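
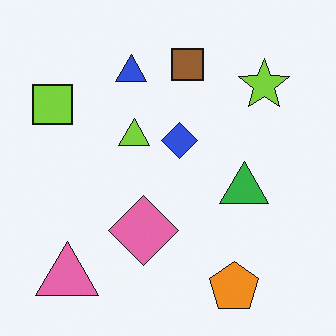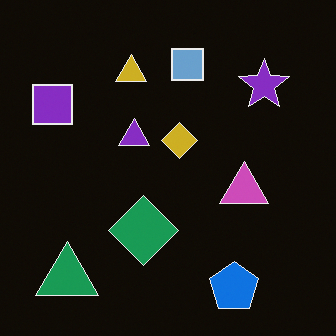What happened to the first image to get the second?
It was color-inverted (negative).

The light background has become dark and every shape's color is its complement — a photographic negative.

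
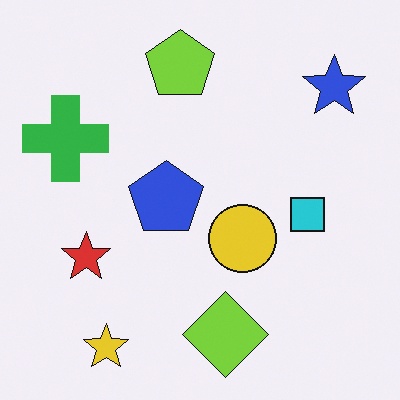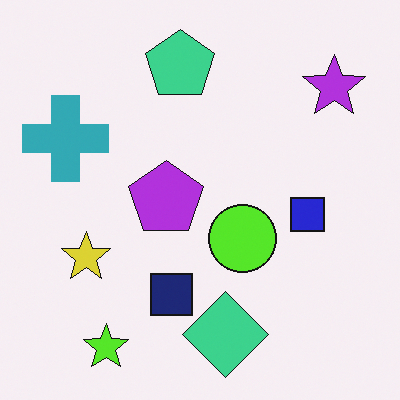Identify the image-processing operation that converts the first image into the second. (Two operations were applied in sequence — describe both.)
The second image is the first hue-shifted slightly, then overlaid with an additional navy square.

Every shape's color has rotated by the same amount around the hue wheel — a uniform hue shift. A navy square appears in the second image that is absent from the first.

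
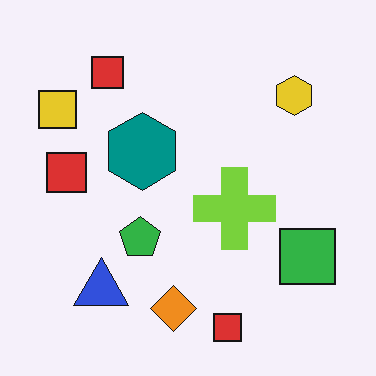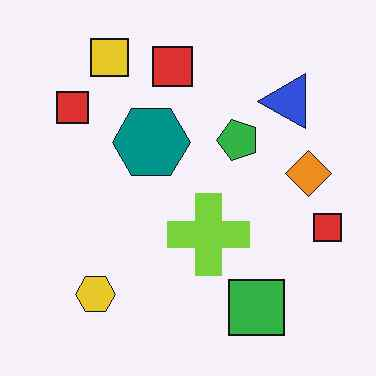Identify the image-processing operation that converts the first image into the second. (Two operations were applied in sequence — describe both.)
This is the original image transposed (reflected across the top-left ↔ bottom-right diagonal), then given moderate JPEG compression.

Shapes have swapped their row and column positions — what was in the top-right is now in the bottom-left — a diagonal reflection. Blocky 8×8 compression artifacts appear around shape edges and the flat background shows ringing — characteristic JPEG degradation.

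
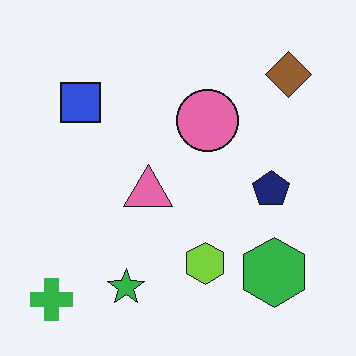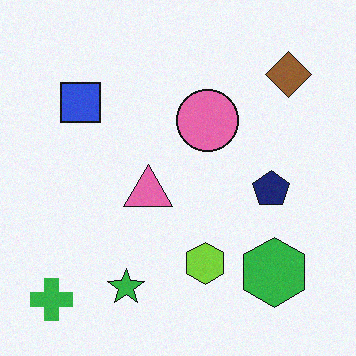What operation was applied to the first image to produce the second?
Degraded with subtle gaussian noise.

Random speckle covers the whole image, including the flat background.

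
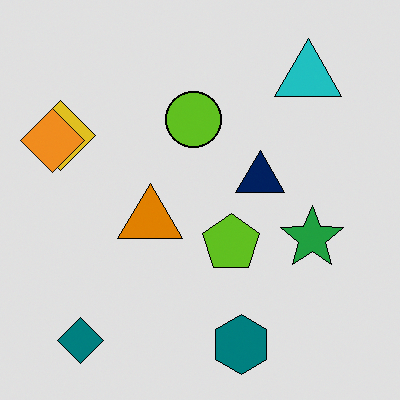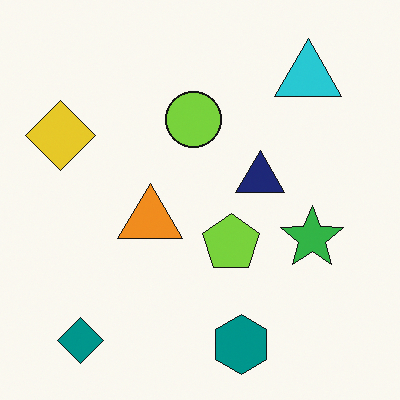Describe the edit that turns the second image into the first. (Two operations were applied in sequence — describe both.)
The transformation is: moderately posterized, then overlaid with an additional orange diamond.

Each flat color has snapped to a coarser quantized level — most visibly, the near-white background has dropped to a flat grey. An orange diamond appears in the first image that is absent from the second.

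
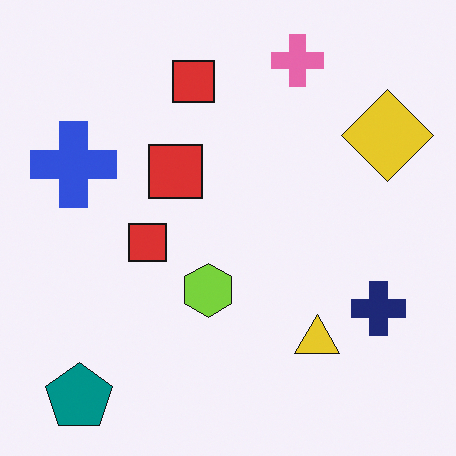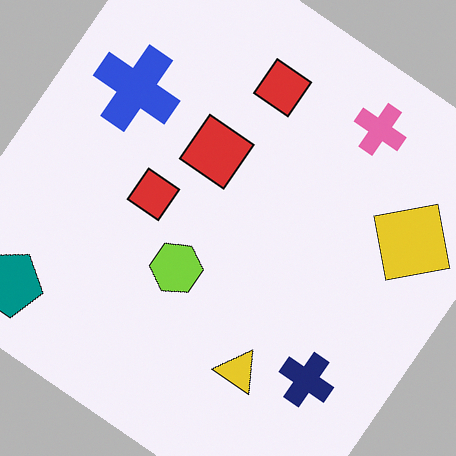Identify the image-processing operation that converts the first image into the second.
It was rotated clockwise by a large amount — several tens of degrees.

Every shape is tilted by the same angle and the image corners show triangular fill wedges — a whole-image rotation by a non-right angle.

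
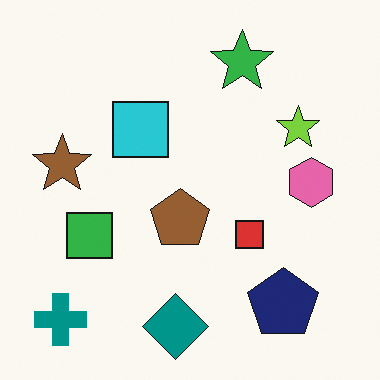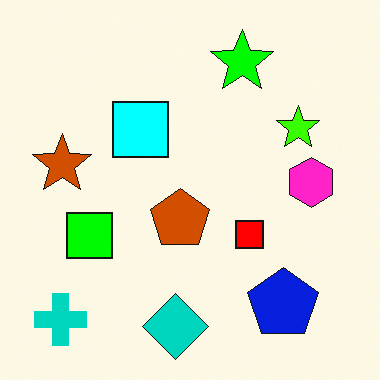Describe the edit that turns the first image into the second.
This is the original image made much more vivid (saturation change).

All colors are more vivid — a global saturation change.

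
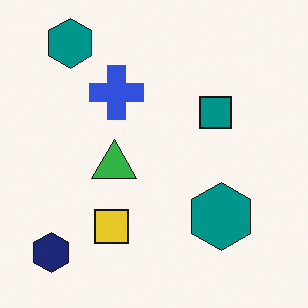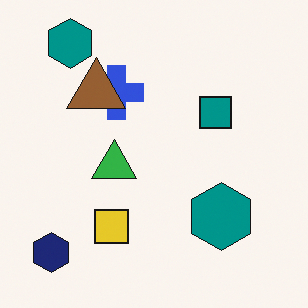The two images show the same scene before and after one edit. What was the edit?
The image was overlaid with an additional brown triangle.

A brown triangle appears in the second image that is absent from the first.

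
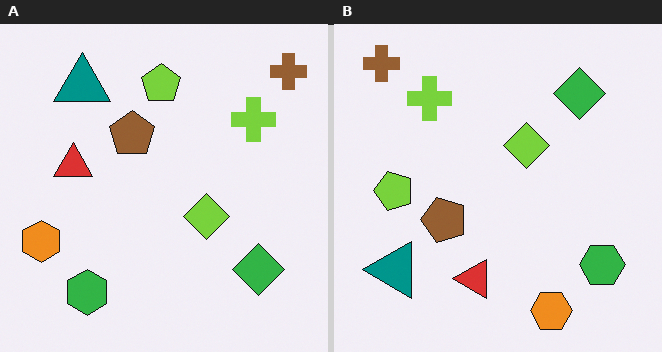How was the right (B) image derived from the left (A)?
Rotated 90° counter-clockwise.

The brown cross sits in the top-right of the left (A) image and the top-left of the right (B) — consistent with a whole-image 90° counter-clockwise rotation.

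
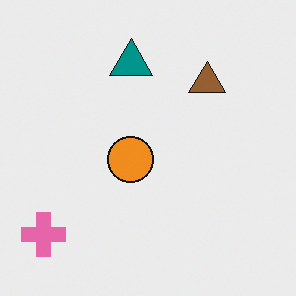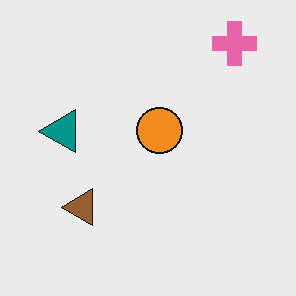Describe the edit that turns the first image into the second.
It was transposed (reflected across the top-left ↔ bottom-right diagonal).

Shapes have swapped their row and column positions — what was in the top-right is now in the bottom-left — a diagonal reflection.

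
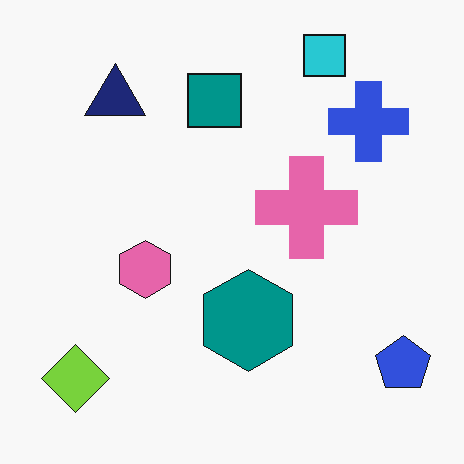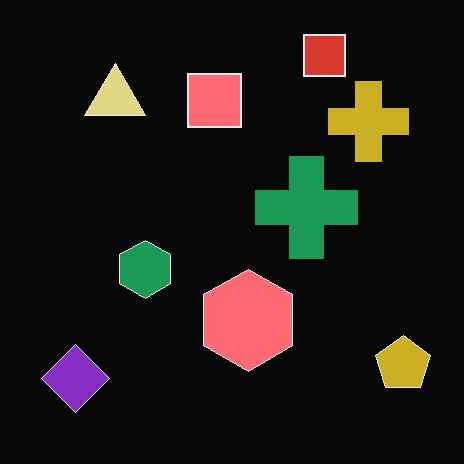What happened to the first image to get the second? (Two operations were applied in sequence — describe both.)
It was color-inverted (negative), then JPEG-compressed with visible artifacts.

The light background has become dark and every shape's color is its complement — a photographic negative. Blocky 8×8 compression artifacts appear around shape edges and the flat background shows ringing — characteristic JPEG degradation.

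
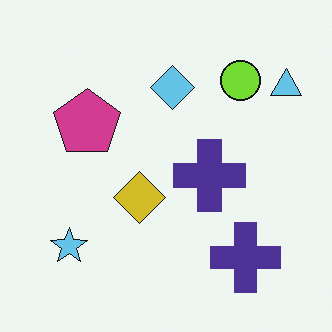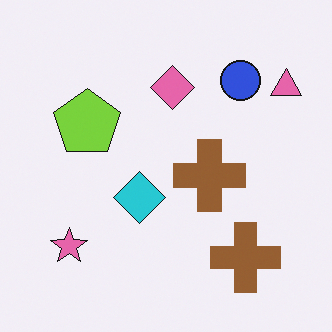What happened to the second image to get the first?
The image was hue-shifted by a large amount.

Every shape's color has rotated by the same amount around the hue wheel — a uniform hue shift.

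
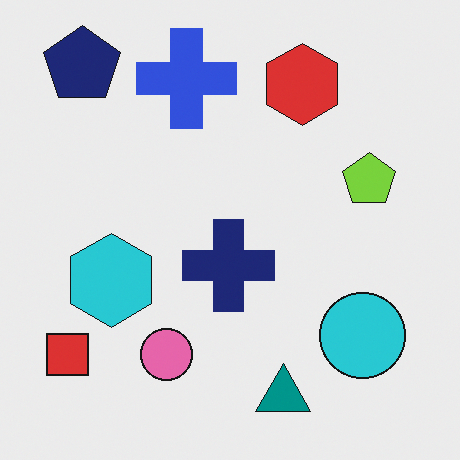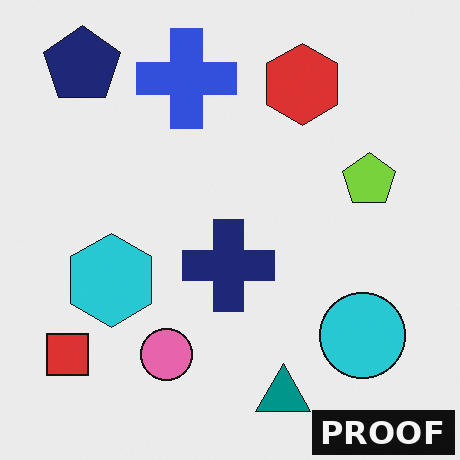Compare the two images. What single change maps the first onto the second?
The transformation is: watermarked with the text "PROOF" in the lower-right corner.

A dark label reading "PROOF" appears in the lower-right corner.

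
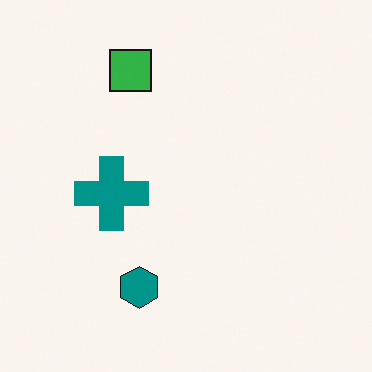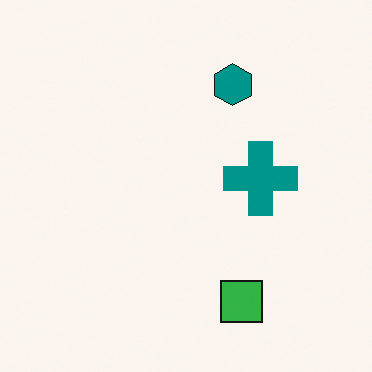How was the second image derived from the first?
The image was rotated 180°.

The green square sits in the top of the first image and the bottom of the second — consistent with a whole-image 180° rotation.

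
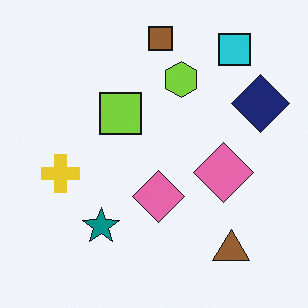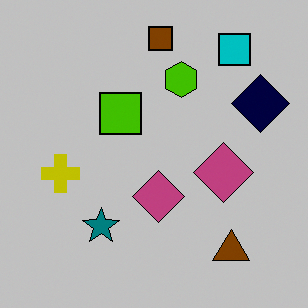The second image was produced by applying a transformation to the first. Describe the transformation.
This is the original image aggressively posterized.

Each flat color has snapped to a coarser quantized level — most visibly, the near-white background has dropped to a flat grey.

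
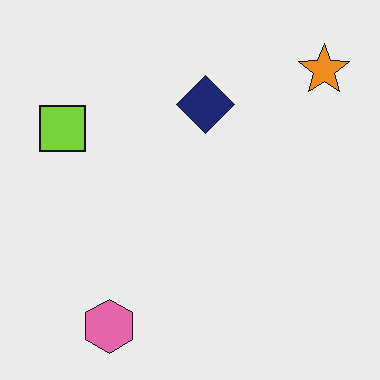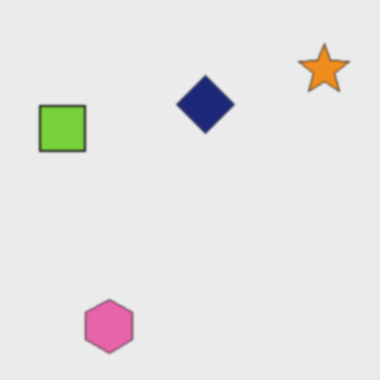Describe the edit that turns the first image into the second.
Lightly blurred.

Shape edges and outlines are uniformly softened across the whole image.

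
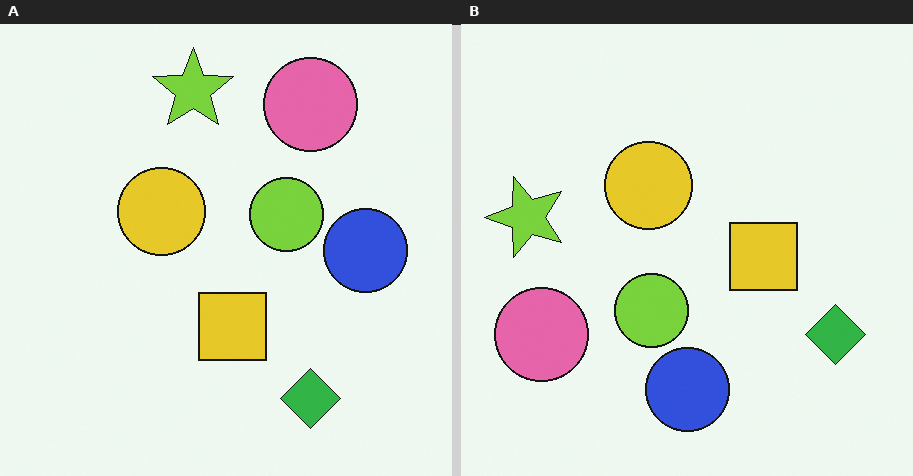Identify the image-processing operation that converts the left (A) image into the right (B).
The image was transposed (reflected across the top-left ↔ bottom-right diagonal).

Shapes have swapped their row and column positions — what was in the top-right is now in the bottom-left — a diagonal reflection.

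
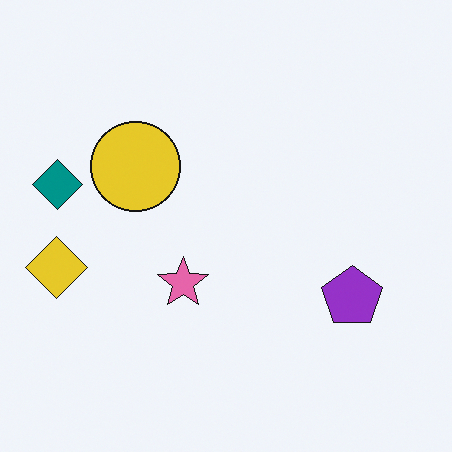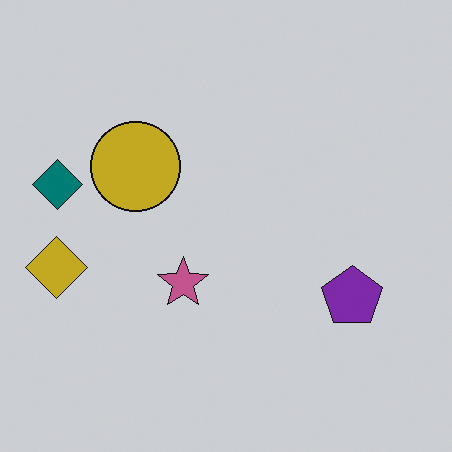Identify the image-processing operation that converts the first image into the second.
The image was darkened a little.

Every pixel — background and shapes alike — is uniformly darkened.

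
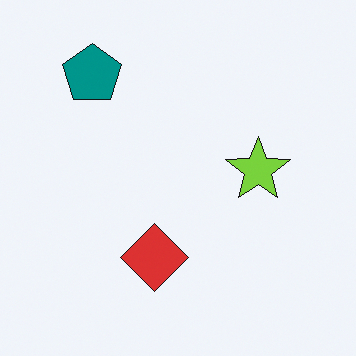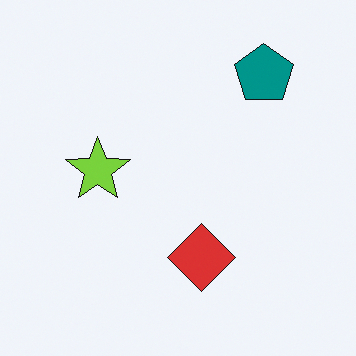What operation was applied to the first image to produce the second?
The image was flipped horizontally (left ↔ right).

The teal pentagon is in the top-left of the first image and the top-right of the second — shapes on opposite sides of the vertical midline have swapped in a mirror flip.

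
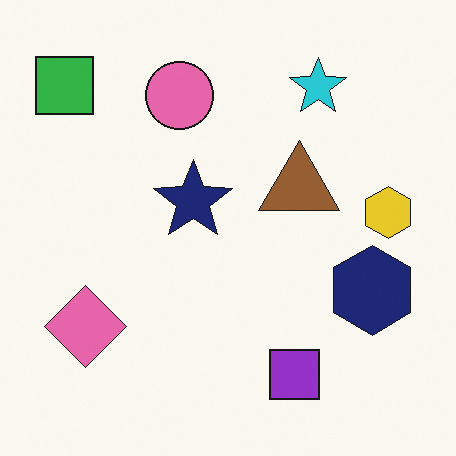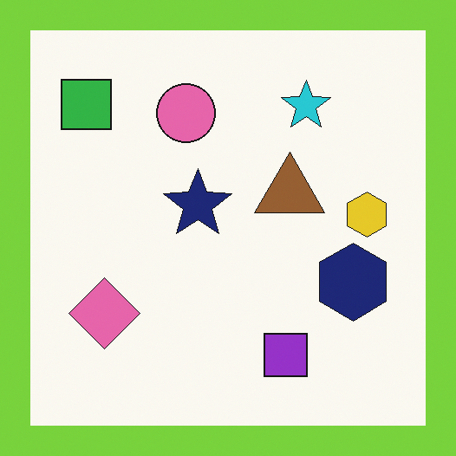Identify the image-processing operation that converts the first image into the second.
The second image is the first framed with a lime border.

A solid lime frame runs around the edge of the second image, with the content slightly shrunk inside it.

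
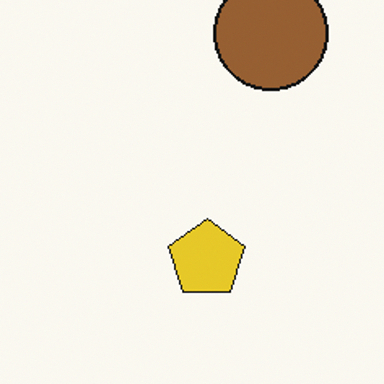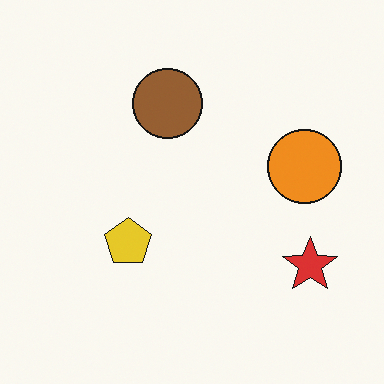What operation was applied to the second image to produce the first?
The image was cropped tightly and scaled back up.

The visible shapes are larger and the field of view is narrower; shapes near the original edges may be partly or wholly outside the frame — a crop-and-rescale.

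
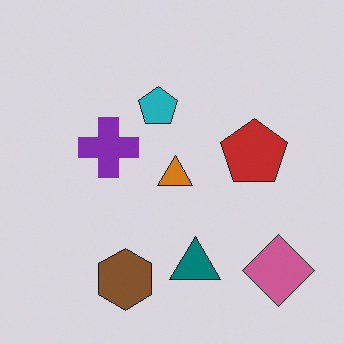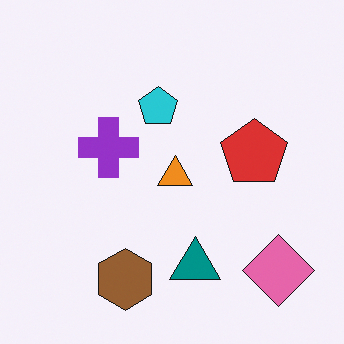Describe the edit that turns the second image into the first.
This is the original image slightly darkened.

Every pixel — background and shapes alike — is uniformly darkened.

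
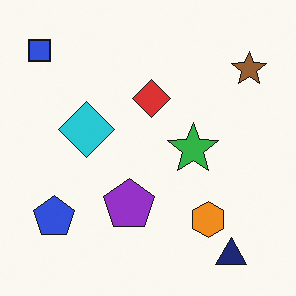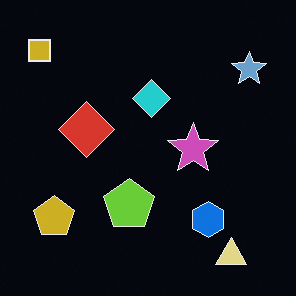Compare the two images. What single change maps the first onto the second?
The transformation is: color-inverted (negative).

The light background has become dark and every shape's color is its complement — a photographic negative.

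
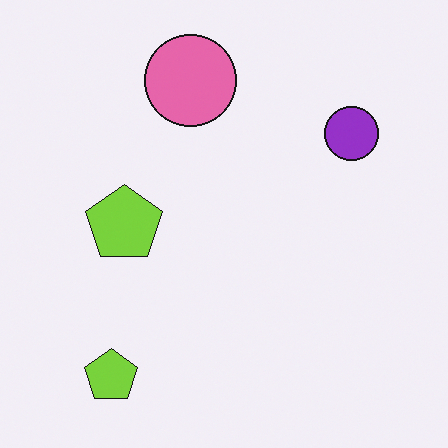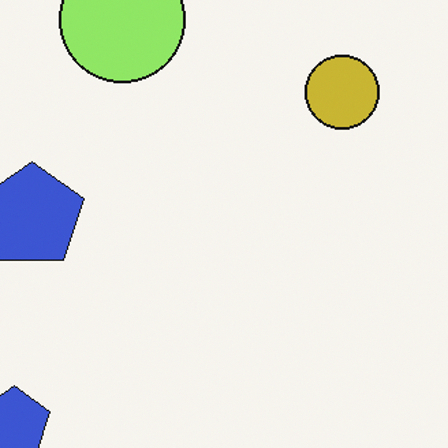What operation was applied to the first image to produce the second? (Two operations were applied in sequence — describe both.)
The second image is the first hue-shifted through roughly a third of the color wheel, then cropped to a modestly smaller region and rescaled.

Every shape's color has rotated by the same amount around the hue wheel — a uniform hue shift. The visible shapes are larger and the field of view is narrower; shapes near the original edges may be partly or wholly outside the frame — a crop-and-rescale.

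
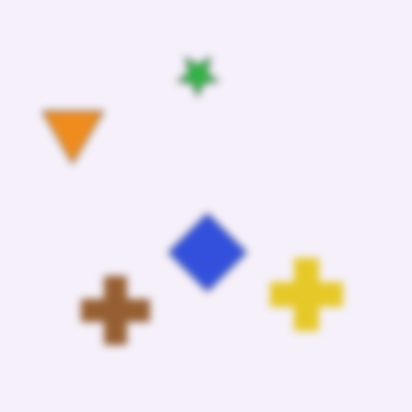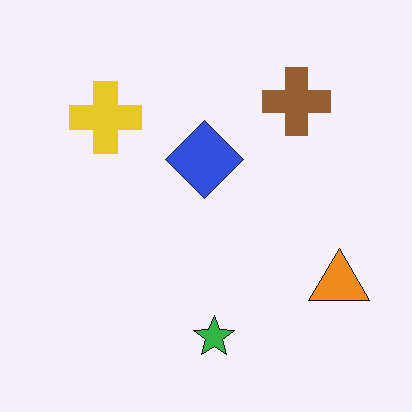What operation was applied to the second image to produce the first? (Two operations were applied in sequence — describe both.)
The first image is the second noticeably gaussian-blurred, then rotated 180°.

Shape edges and outlines are uniformly softened across the whole image. The orange triangle sits in the bottom-right of the second image and the top-left of the first — consistent with a whole-image 180° rotation.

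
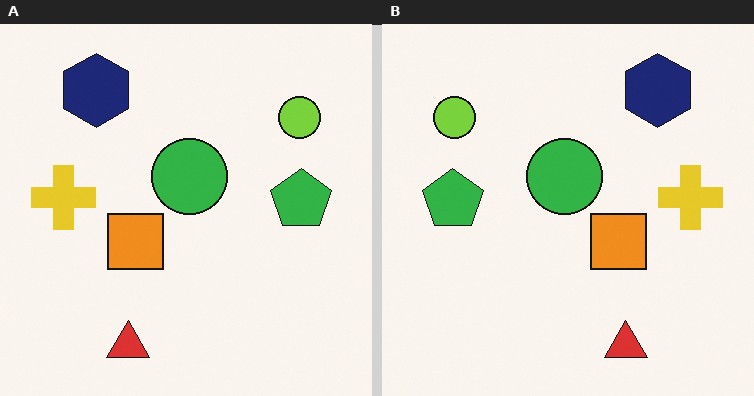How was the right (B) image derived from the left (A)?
The image was flipped horizontally (left ↔ right).

The yellow cross is in the left of the left (A) image and the right of the right (B) — shapes on opposite sides of the vertical midline have swapped in a mirror flip.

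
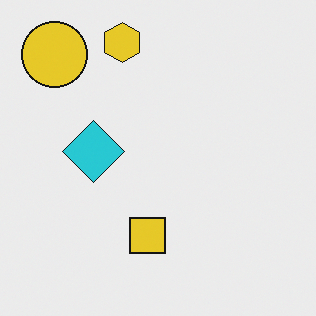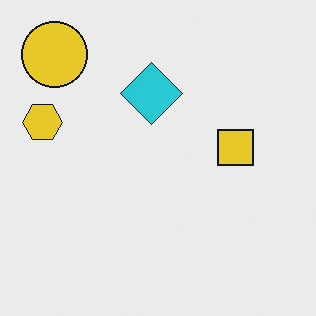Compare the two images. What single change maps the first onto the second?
It was transposed (reflected across the top-left ↔ bottom-right diagonal).

Shapes have swapped their row and column positions — what was in the top-right is now in the bottom-left — a diagonal reflection.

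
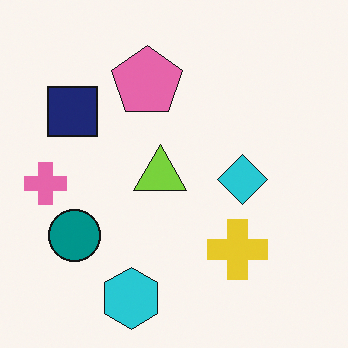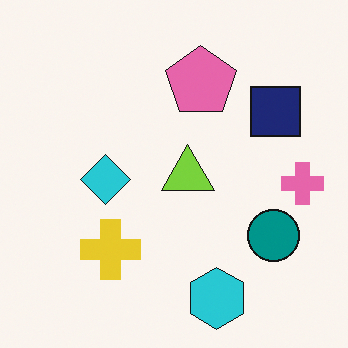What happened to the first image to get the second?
The image was flipped horizontally (left ↔ right).

The pink cross is in the left of the first image and the right of the second — shapes on opposite sides of the vertical midline have swapped in a mirror flip.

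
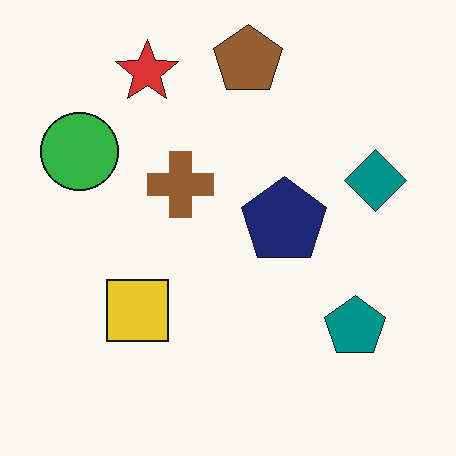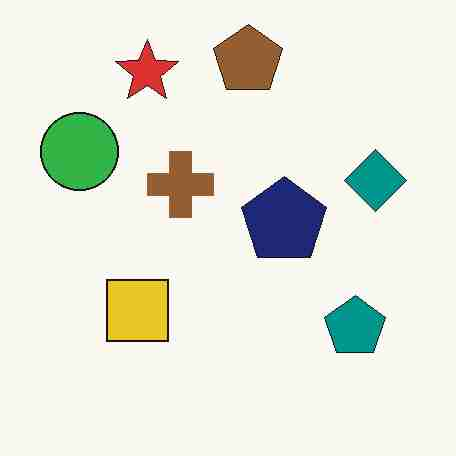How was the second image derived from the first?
The second image is the first degraded with heavy JPEG compression.

Blocky 8×8 compression artifacts appear around shape edges and the flat background shows ringing — characteristic JPEG degradation.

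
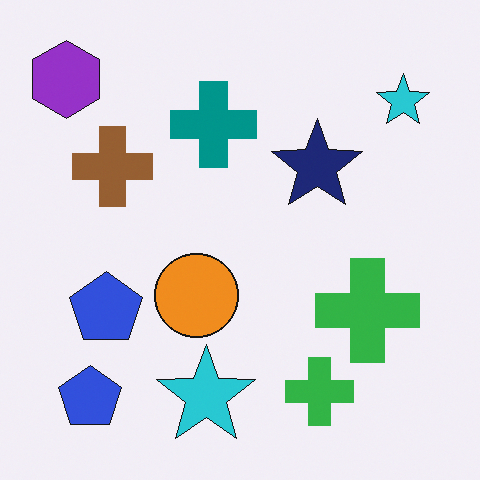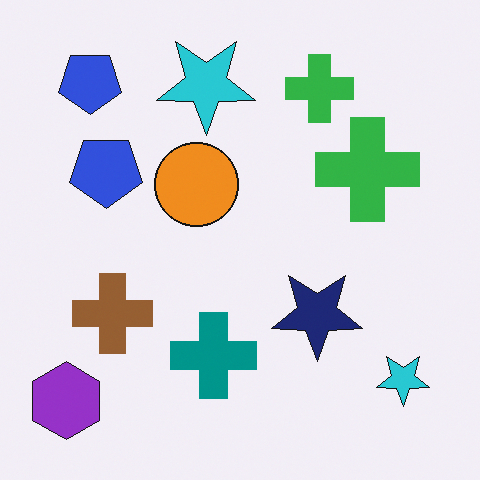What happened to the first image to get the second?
Flipped vertically (top ↔ bottom).

The purple hexagon is in the top-left of the first image and the bottom-left of the second — shapes on opposite sides of the horizontal midline have swapped in a mirror flip.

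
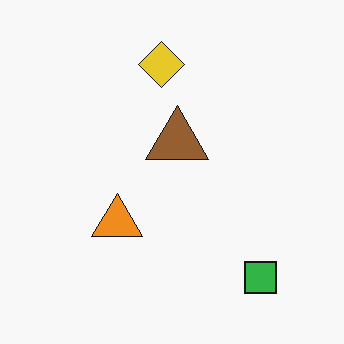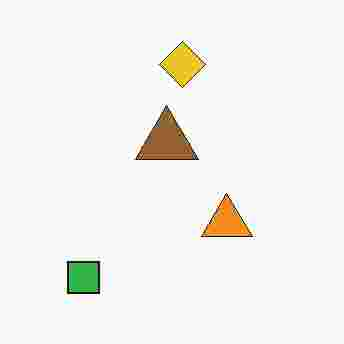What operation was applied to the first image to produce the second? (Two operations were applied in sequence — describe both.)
It was flipped horizontally (left ↔ right), then degraded with heavy JPEG compression.

The green square is in the bottom-right of the first image and the bottom-left of the second — shapes on opposite sides of the vertical midline have swapped in a mirror flip. Blocky 8×8 compression artifacts appear around shape edges and the flat background shows ringing — characteristic JPEG degradation.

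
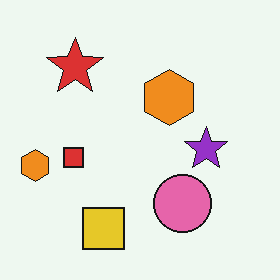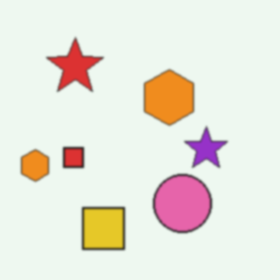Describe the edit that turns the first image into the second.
This is the original image lightly blurred.

Shape edges and outlines are uniformly softened across the whole image.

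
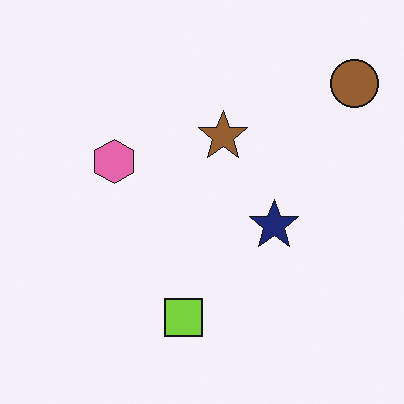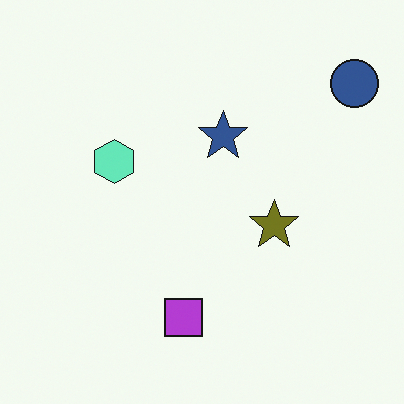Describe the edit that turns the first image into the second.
The image was hue-shifted by a large amount.

Every shape's color has rotated by the same amount around the hue wheel — a uniform hue shift.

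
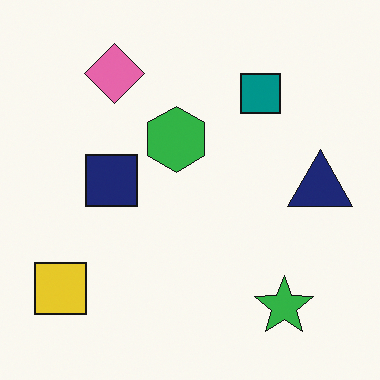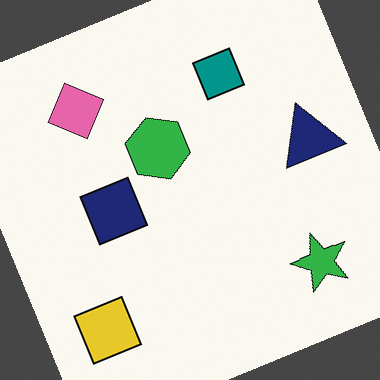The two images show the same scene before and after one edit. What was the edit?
The second image is the first rotated counter-clockwise by a moderate amount.

Every shape is tilted by the same angle and the image corners show triangular fill wedges — a whole-image rotation by a non-right angle.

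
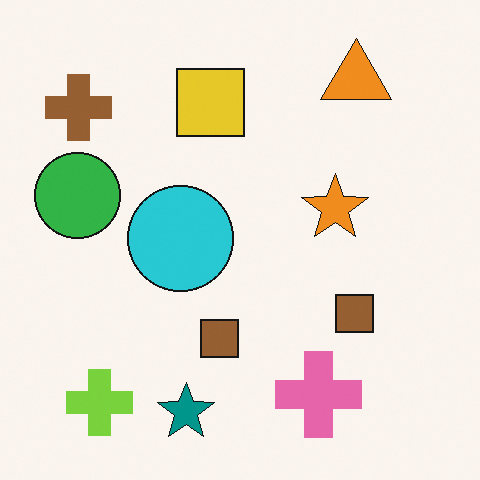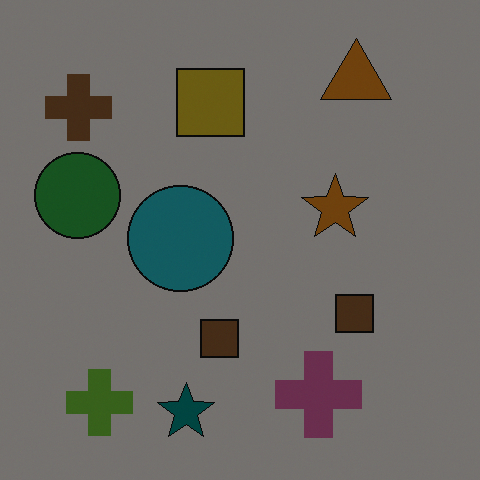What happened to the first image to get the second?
This is the original image noticeably darkened.

Every pixel — background and shapes alike — is uniformly darkened.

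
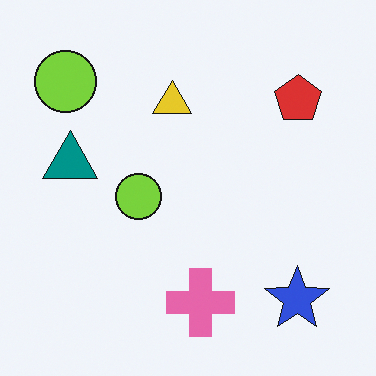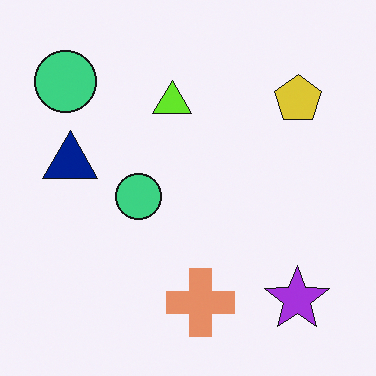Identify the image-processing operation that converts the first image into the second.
Hue-shifted slightly.

Every shape's color has rotated by the same amount around the hue wheel — a uniform hue shift.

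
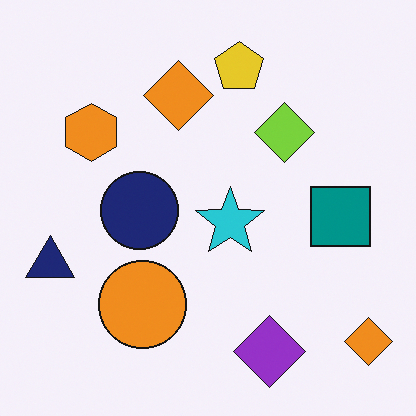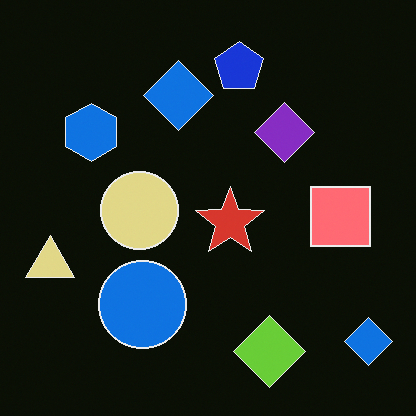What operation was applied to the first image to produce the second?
The transformation is: color-inverted (negative).

The light background has become dark and every shape's color is its complement — a photographic negative.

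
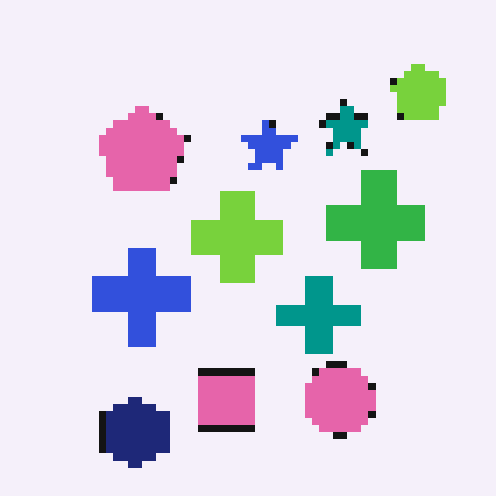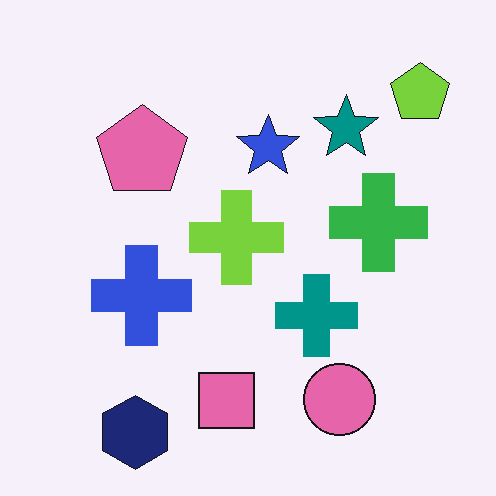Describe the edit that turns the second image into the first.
The image was moderately pixelated.

Shapes are reduced to large square blocks; fine edges and outlines are lost — a downscale-then-upscale (mosaic) effect.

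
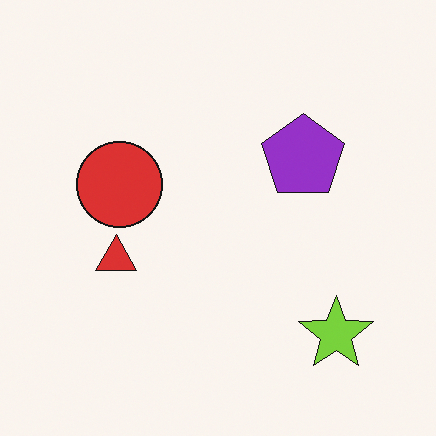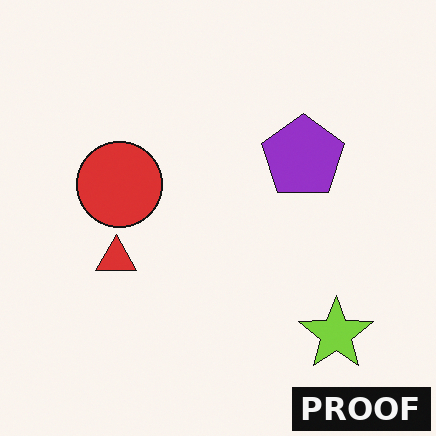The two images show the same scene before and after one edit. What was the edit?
The second image is the first watermarked with the text "PROOF" in the lower-right corner.

A dark label reading "PROOF" appears in the lower-right corner.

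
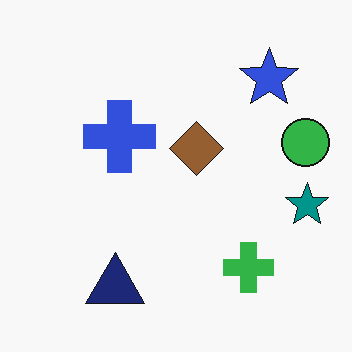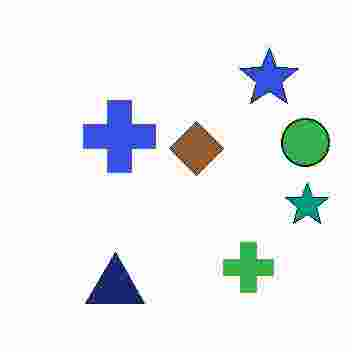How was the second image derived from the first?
It was heavily JPEG-compressed with obvious blocking artifacts.

Blocky 8×8 compression artifacts appear around shape edges and the flat background shows ringing — characteristic JPEG degradation.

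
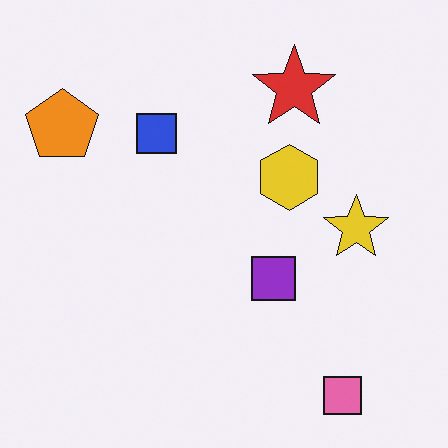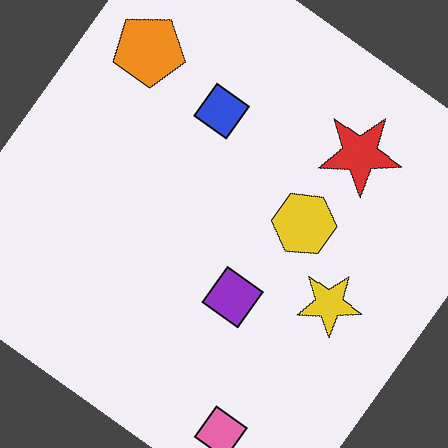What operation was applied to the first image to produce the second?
The image was rotated clockwise by a large amount — several tens of degrees.

Every shape is tilted by the same angle and the image corners show triangular fill wedges — a whole-image rotation by a non-right angle.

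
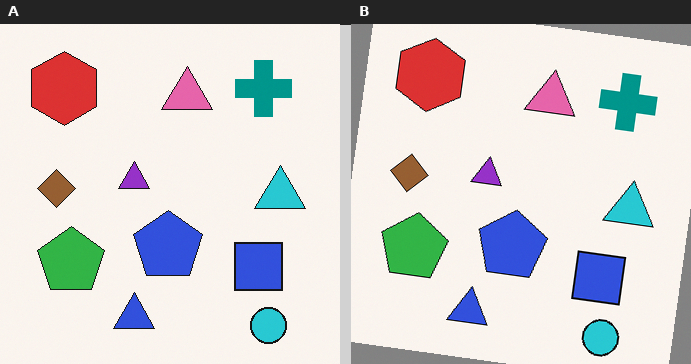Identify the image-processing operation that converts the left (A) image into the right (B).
It was rotated clockwise by a small amount.

Every shape is tilted by the same angle and the image corners show triangular fill wedges — a whole-image rotation by a non-right angle.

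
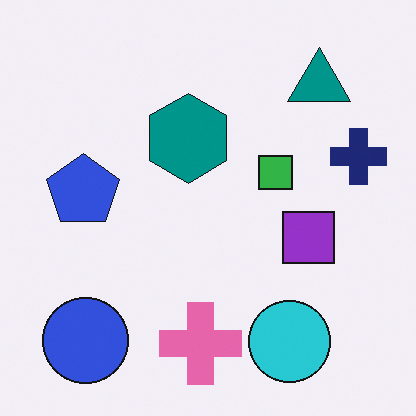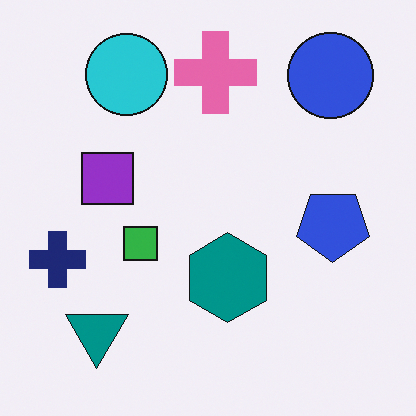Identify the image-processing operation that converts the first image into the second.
The transformation is: rotated 180°.

The blue circle sits in the bottom-left of the first image and the top-right of the second — consistent with a whole-image 180° rotation.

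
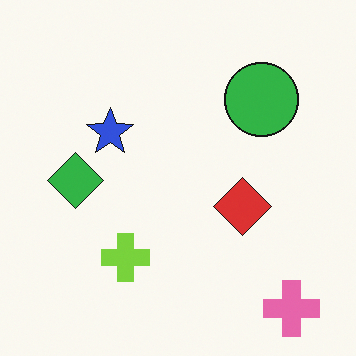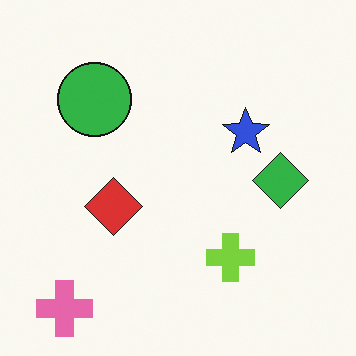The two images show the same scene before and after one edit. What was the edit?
This is the original image flipped horizontally (left ↔ right).

The pink cross is in the bottom-right of the first image and the bottom-left of the second — shapes on opposite sides of the vertical midline have swapped in a mirror flip.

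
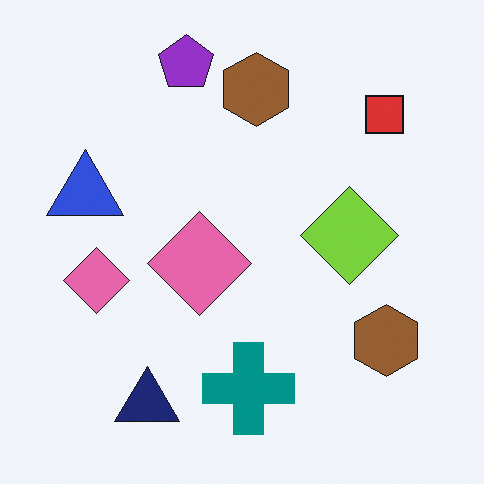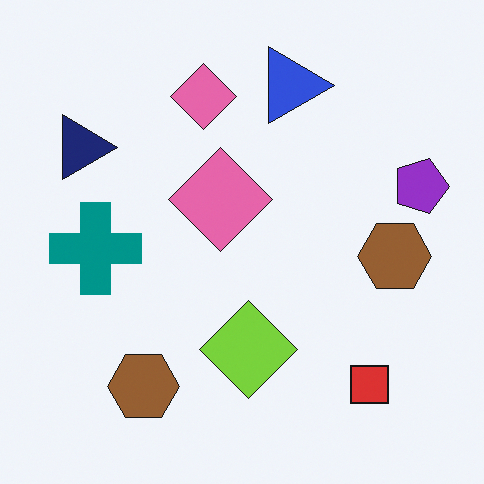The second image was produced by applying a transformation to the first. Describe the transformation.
The image was rotated 90° clockwise.

The red square sits in the top-right of the first image and the bottom-right of the second — consistent with a whole-image 90° clockwise rotation.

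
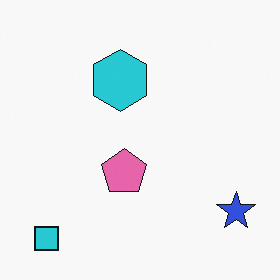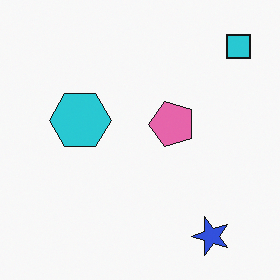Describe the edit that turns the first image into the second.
It was transposed (reflected across the top-left ↔ bottom-right diagonal).

Shapes have swapped their row and column positions — what was in the top-right is now in the bottom-left — a diagonal reflection.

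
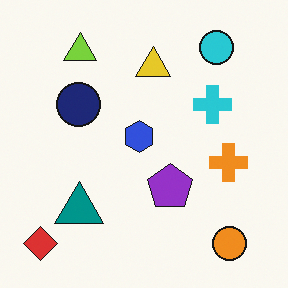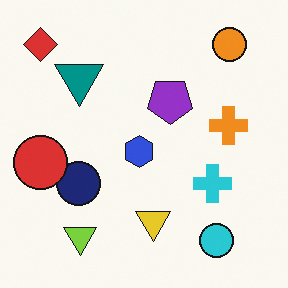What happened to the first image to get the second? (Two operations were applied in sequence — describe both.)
The transformation is: flipped vertically (top ↔ bottom), then overlaid with an additional red circle.

The red diamond is in the bottom-left of the first image and the top-left of the second — shapes on opposite sides of the horizontal midline have swapped in a mirror flip. A red circle appears in the second image that is absent from the first.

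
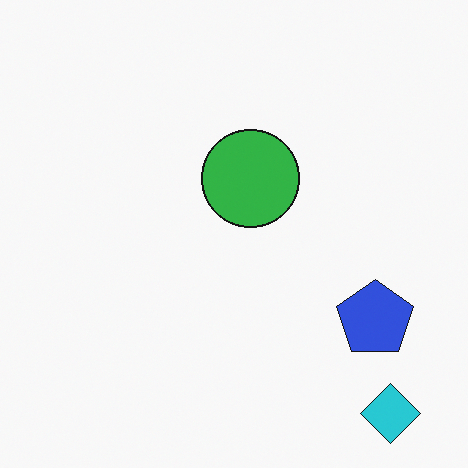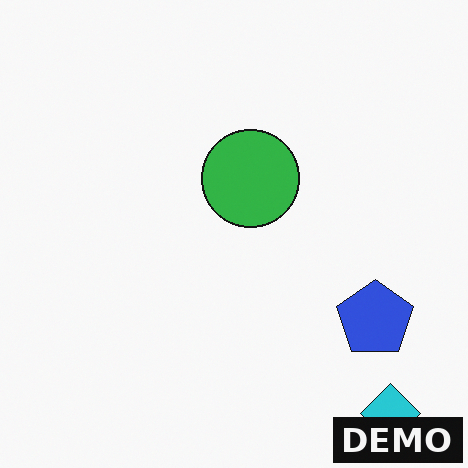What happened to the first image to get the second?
The second image is the first watermarked with the text "DEMO" in the lower-right corner.

A dark label reading "DEMO" appears in the lower-right corner.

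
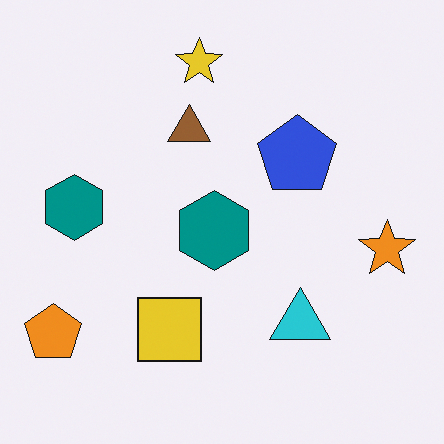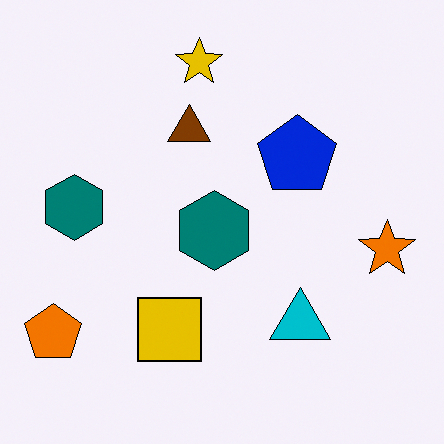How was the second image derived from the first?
Given slightly increased contrast.

Tones are pushed away from mid-grey across the whole image — a global contrast change.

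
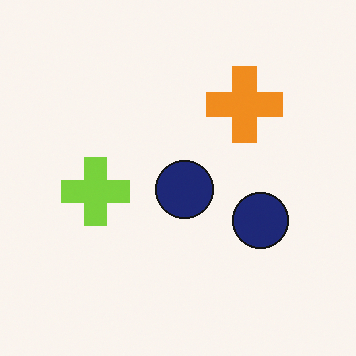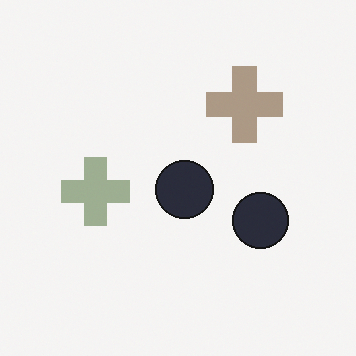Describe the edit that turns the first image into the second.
The image was heavily desaturated.

All colors are more muted and greyish — a global saturation change.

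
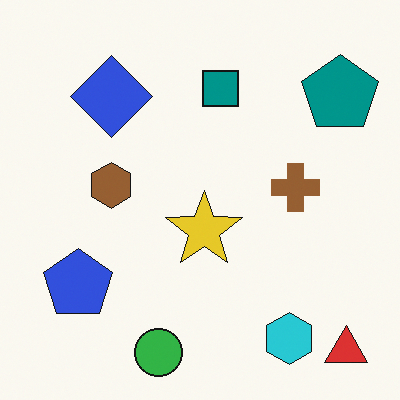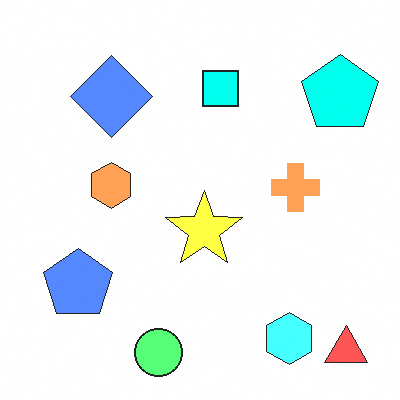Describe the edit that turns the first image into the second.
It was brightened a lot.

Every pixel — background and shapes alike — is uniformly brightened.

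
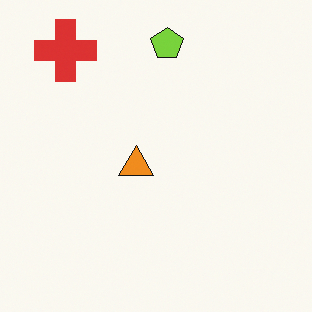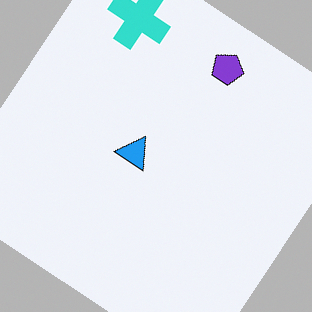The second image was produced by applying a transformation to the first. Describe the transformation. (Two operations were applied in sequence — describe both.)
This is the original image rotated clockwise by a large amount — several tens of degrees, then hue-shifted through roughly half the color wheel.

Every shape is tilted by the same angle and the image corners show triangular fill wedges — a whole-image rotation by a non-right angle. Every shape's color has rotated by the same amount around the hue wheel — a uniform hue shift.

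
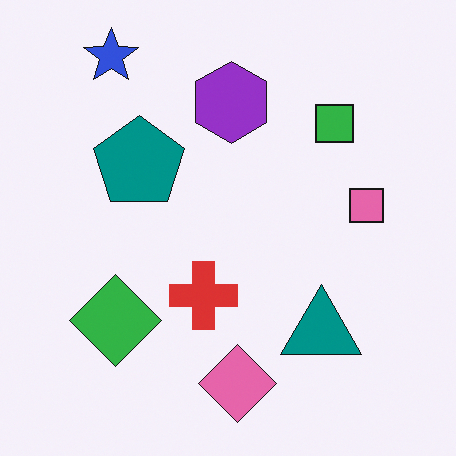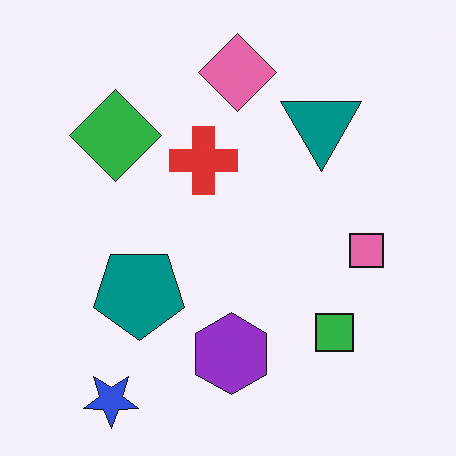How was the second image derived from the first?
The image was flipped vertically (top ↔ bottom).

The blue star is in the top-left of the first image and the bottom-left of the second — shapes on opposite sides of the horizontal midline have swapped in a mirror flip.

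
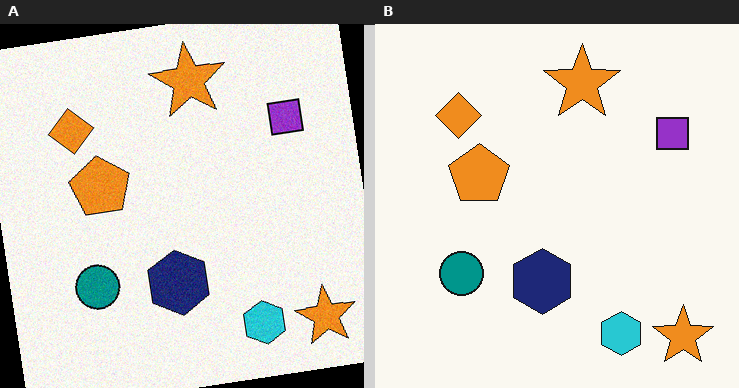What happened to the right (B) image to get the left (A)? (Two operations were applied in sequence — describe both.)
The left (A) image is the right (B) degraded with subtle gaussian noise, then rotated counter-clockwise by a few degrees.

Random speckle covers the whole image, including the flat background. Every shape is tilted by the same angle and the image corners show triangular fill wedges — a whole-image rotation by a non-right angle.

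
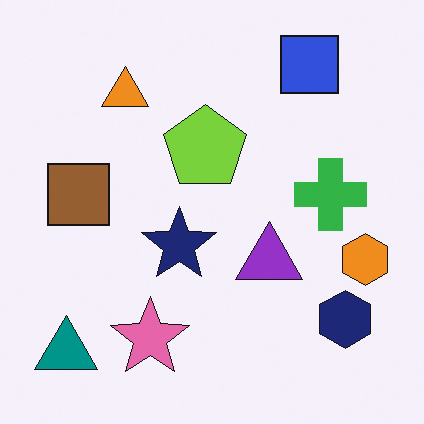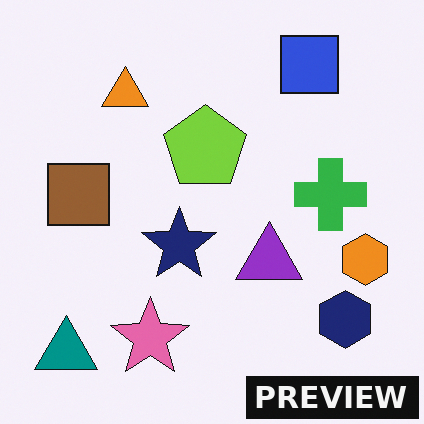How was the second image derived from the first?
The transformation is: watermarked with the text "PREVIEW" in the lower-right corner.

A dark label reading "PREVIEW" appears in the lower-right corner.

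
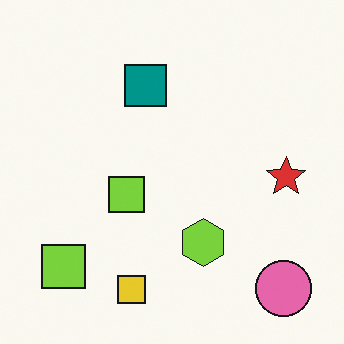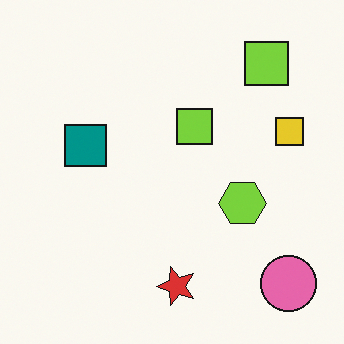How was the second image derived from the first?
It was transposed (reflected across the top-left ↔ bottom-right diagonal).

Shapes have swapped their row and column positions — what was in the top-right is now in the bottom-left — a diagonal reflection.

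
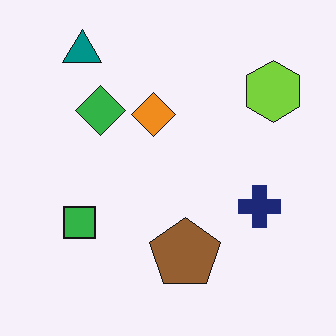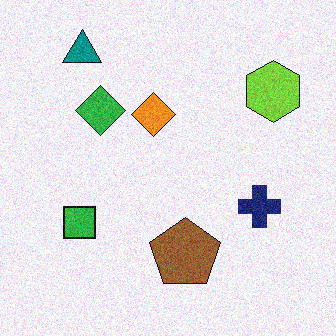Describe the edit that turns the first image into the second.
This is the original image degraded with visible gaussian noise.

Random speckle covers the whole image, including the flat background.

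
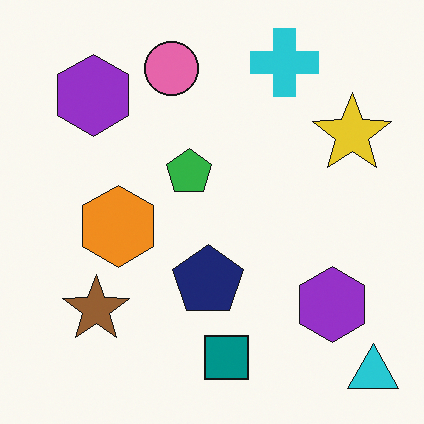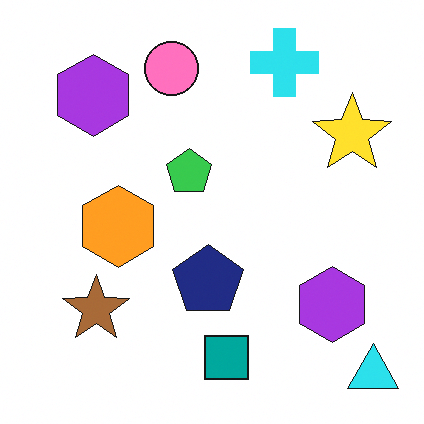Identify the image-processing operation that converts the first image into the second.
The transformation is: brightened a little.

Every pixel — background and shapes alike — is uniformly brightened.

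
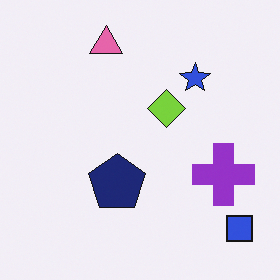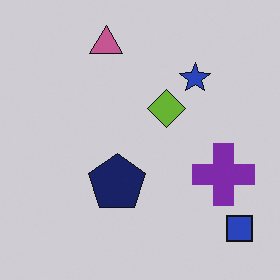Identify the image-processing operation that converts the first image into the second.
The transformation is: darkened a little.

Every pixel — background and shapes alike — is uniformly darkened.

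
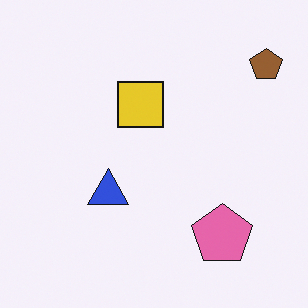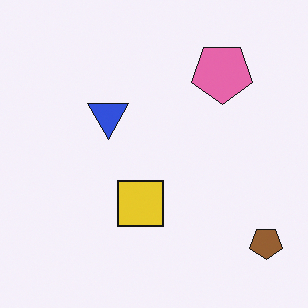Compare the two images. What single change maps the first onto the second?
The image was flipped vertically (top ↔ bottom).

The brown pentagon is in the top-right of the first image and the bottom-right of the second — shapes on opposite sides of the horizontal midline have swapped in a mirror flip.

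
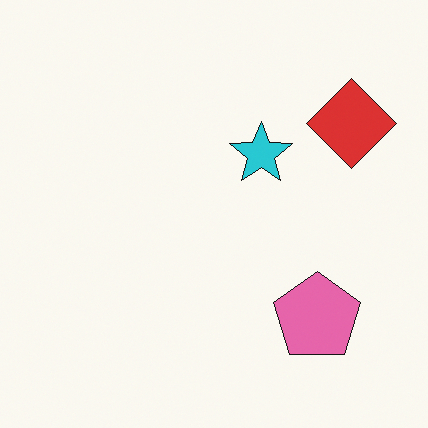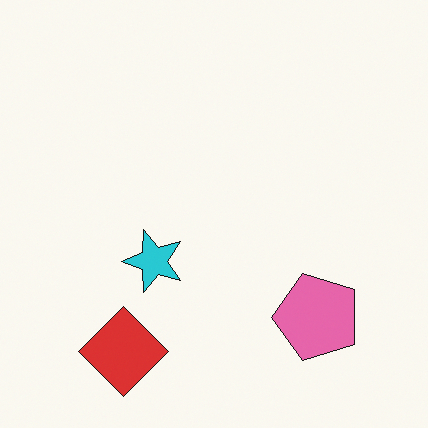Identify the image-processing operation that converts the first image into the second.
Transposed (reflected across the top-left ↔ bottom-right diagonal).

Shapes have swapped their row and column positions — what was in the top-right is now in the bottom-left — a diagonal reflection.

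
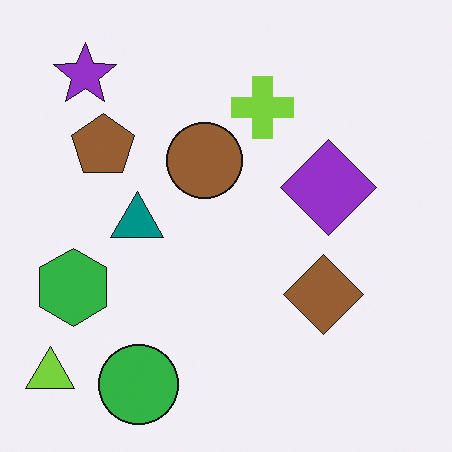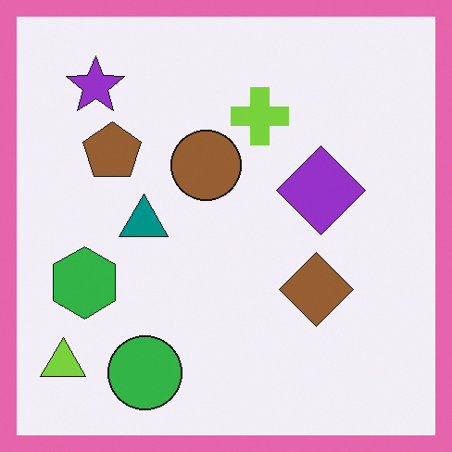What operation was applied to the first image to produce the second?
It was framed with a pink border.

A solid pink frame runs around the edge of the second image, with the content slightly shrunk inside it.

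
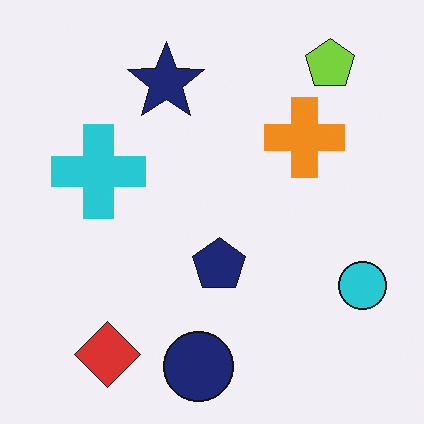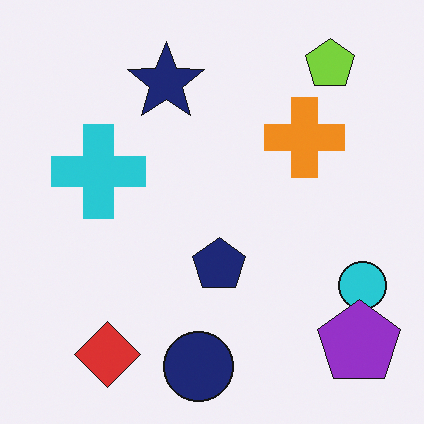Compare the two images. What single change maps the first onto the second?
This is the original image overlaid with an additional purple pentagon.

A purple pentagon appears in the second image that is absent from the first.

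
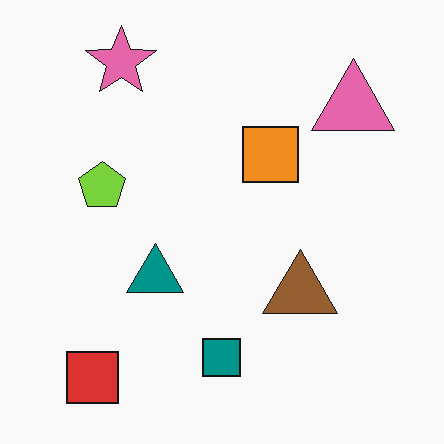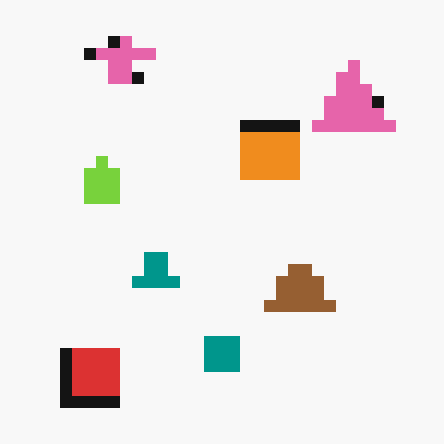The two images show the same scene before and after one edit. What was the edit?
Coarsely pixelated.

Shapes are reduced to large square blocks; fine edges and outlines are lost — a downscale-then-upscale (mosaic) effect.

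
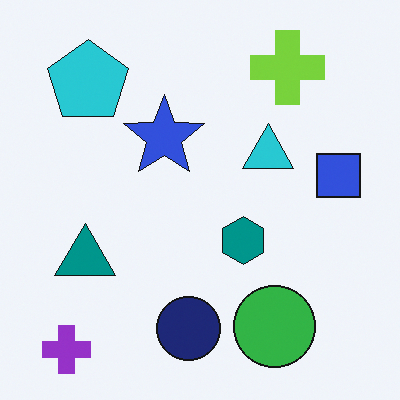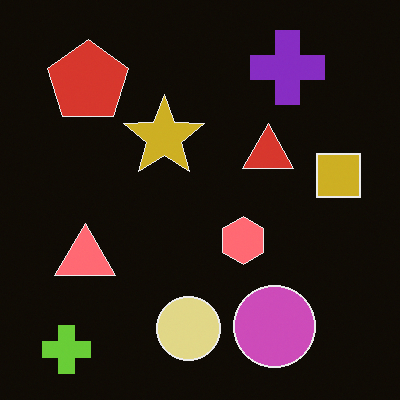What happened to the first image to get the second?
The transformation is: color-inverted (negative).

The light background has become dark and every shape's color is its complement — a photographic negative.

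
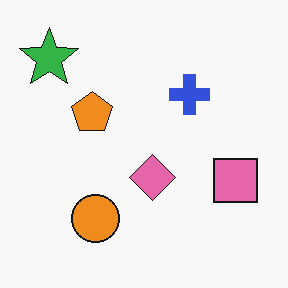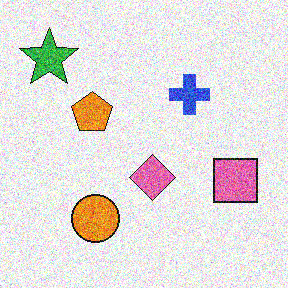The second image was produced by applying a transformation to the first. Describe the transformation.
It was degraded with heavy additive noise.

Random speckle covers the whole image, including the flat background.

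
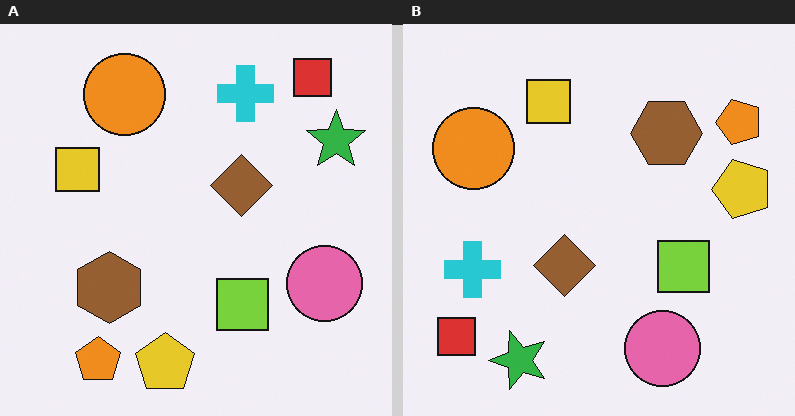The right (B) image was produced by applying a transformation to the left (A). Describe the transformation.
Transposed (reflected across the top-left ↔ bottom-right diagonal).

Shapes have swapped their row and column positions — what was in the top-right is now in the bottom-left — a diagonal reflection.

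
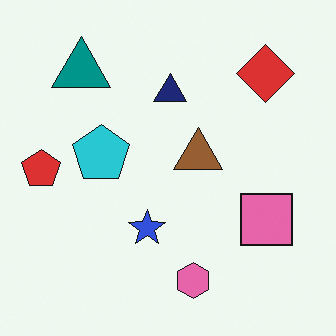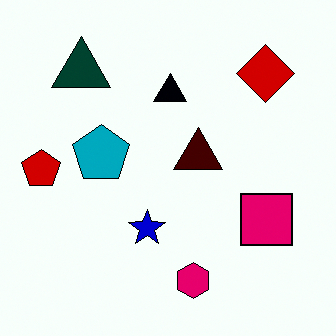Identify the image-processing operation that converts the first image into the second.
The transformation is: given much higher contrast.

Tones are pushed away from mid-grey across the whole image — a global contrast change.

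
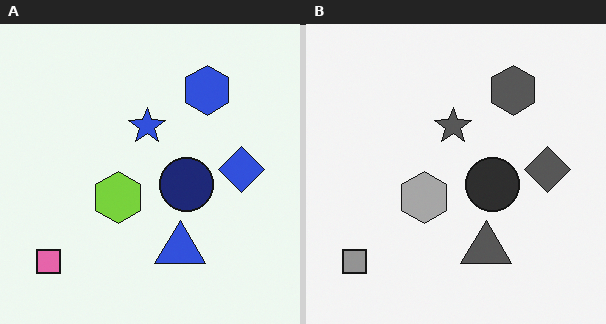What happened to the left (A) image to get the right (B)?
The transformation is: converted to grayscale.

All color is removed — every shape is now a shade of grey.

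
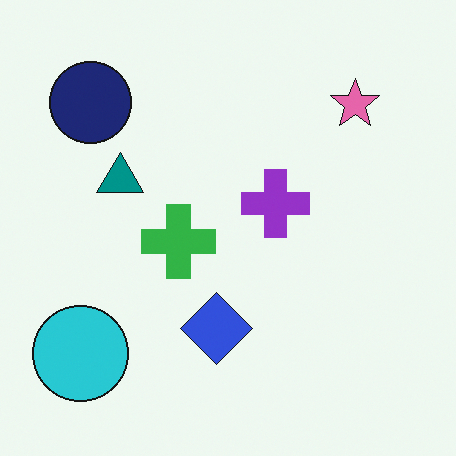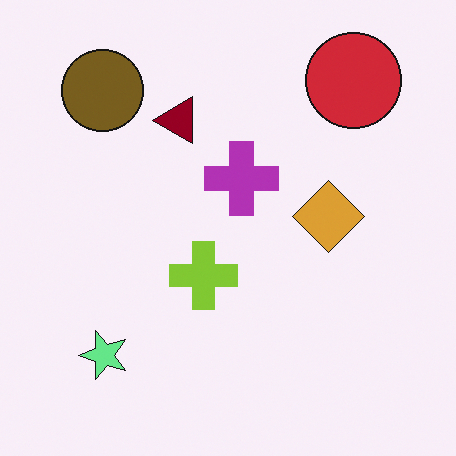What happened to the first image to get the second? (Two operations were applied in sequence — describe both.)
Hue-shifted by a large amount, then transposed (reflected across the top-left ↔ bottom-right diagonal).

Every shape's color has rotated by the same amount around the hue wheel — a uniform hue shift. Shapes have swapped their row and column positions — what was in the top-right is now in the bottom-left — a diagonal reflection.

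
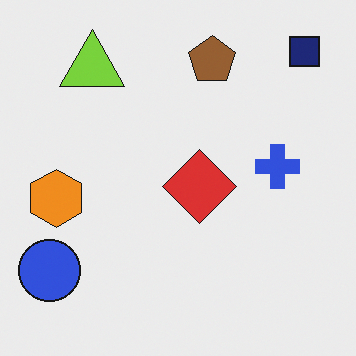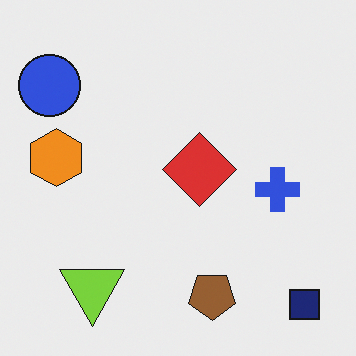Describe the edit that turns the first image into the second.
The transformation is: flipped vertically (top ↔ bottom).

The navy square is in the top-right of the first image and the bottom-right of the second — shapes on opposite sides of the horizontal midline have swapped in a mirror flip.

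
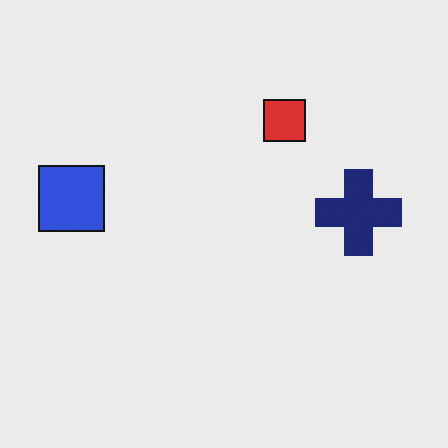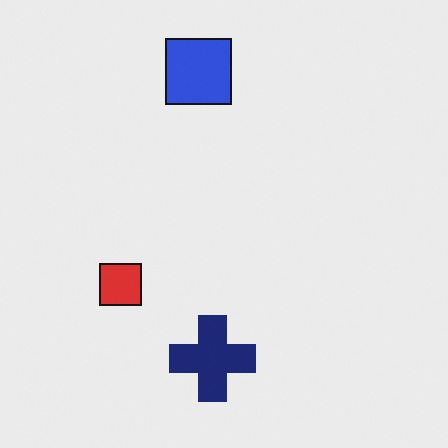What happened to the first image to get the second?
It was transposed (reflected across the top-left ↔ bottom-right diagonal).

Shapes have swapped their row and column positions — what was in the top-right is now in the bottom-left — a diagonal reflection.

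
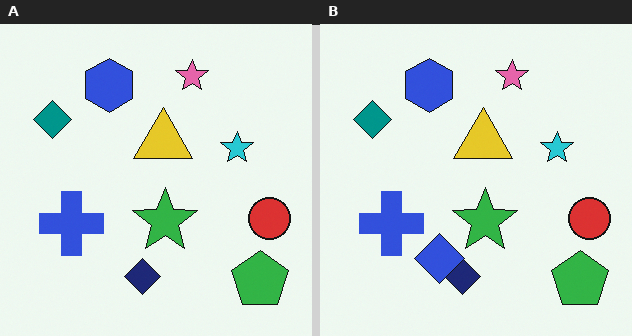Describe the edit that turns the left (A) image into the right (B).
The right (B) image is the left (A) overlaid with an additional blue diamond.

A blue diamond appears in the right (B) image that is absent from the left (A).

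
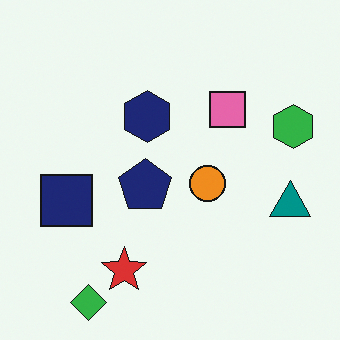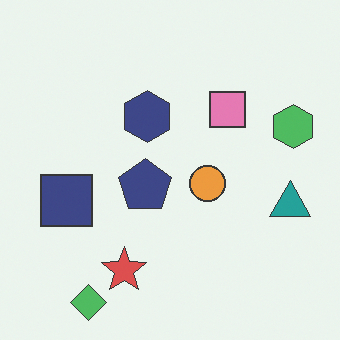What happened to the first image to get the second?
This is the original image given slightly reduced contrast.

Tones are pushed toward mid-grey across the whole image — a global contrast change.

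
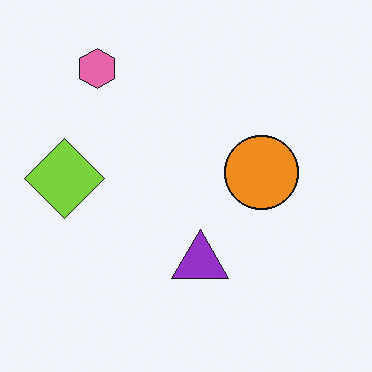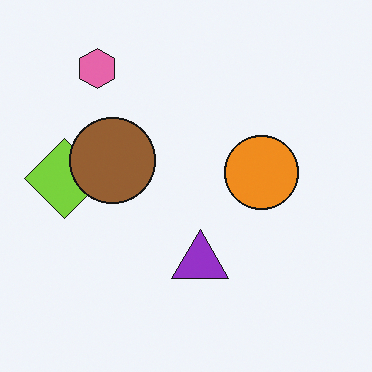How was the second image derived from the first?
The transformation is: overlaid with an additional brown circle.

A brown circle appears in the second image that is absent from the first.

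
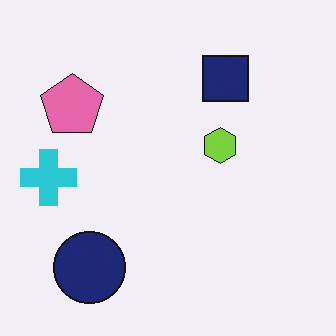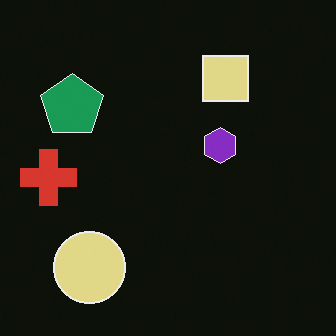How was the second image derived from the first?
This is the original image color-inverted (negative).

The light background has become dark and every shape's color is its complement — a photographic negative.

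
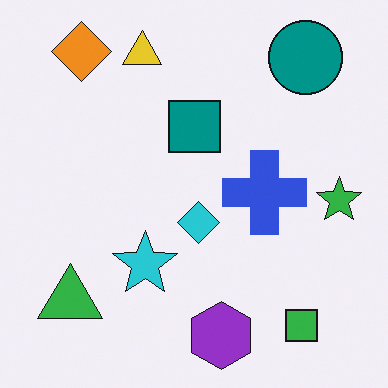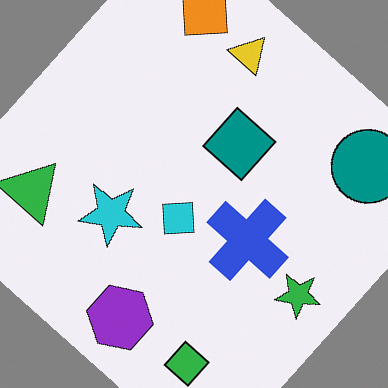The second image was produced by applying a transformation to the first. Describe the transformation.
This is the original image rotated clockwise by a large amount — several tens of degrees.

Every shape is tilted by the same angle and the image corners show triangular fill wedges — a whole-image rotation by a non-right angle.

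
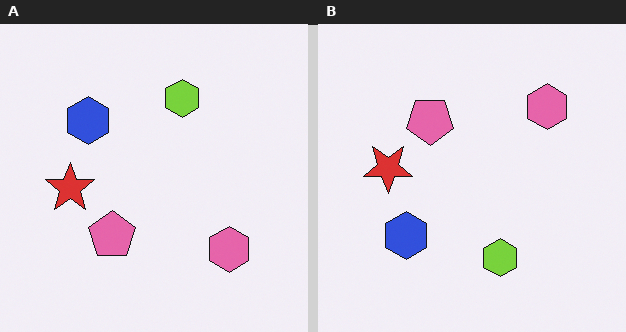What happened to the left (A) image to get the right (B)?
The image was flipped vertically (top ↔ bottom).

The lime hexagon is in the top of the left (A) image and the bottom of the right (B) — shapes on opposite sides of the horizontal midline have swapped in a mirror flip.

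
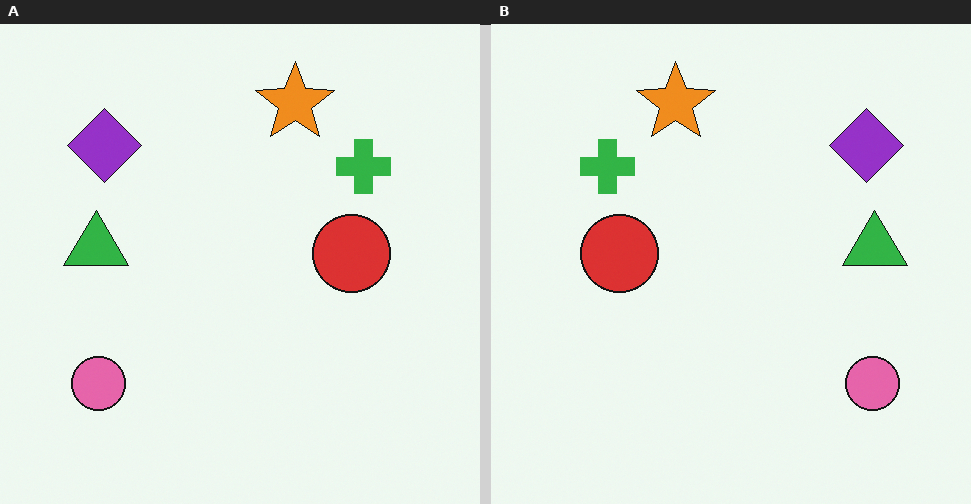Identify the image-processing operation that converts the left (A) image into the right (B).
Flipped horizontally (left ↔ right).

The green triangle is in the left of the left (A) image and the right of the right (B) — shapes on opposite sides of the vertical midline have swapped in a mirror flip.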